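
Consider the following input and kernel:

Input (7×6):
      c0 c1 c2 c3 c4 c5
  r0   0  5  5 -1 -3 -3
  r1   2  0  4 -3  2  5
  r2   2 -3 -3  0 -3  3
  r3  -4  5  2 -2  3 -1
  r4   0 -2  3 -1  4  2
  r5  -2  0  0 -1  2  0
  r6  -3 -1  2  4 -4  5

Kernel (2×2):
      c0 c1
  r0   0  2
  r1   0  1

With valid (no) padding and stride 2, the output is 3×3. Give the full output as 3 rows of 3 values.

Output[0,0]: The receptive field on the input at this output position is [0 5 / 2 0]. Elementwise product with the kernel and sum: 5·2 + 0·1.

10 -5 -1
-1 -2 5
-4 -3 4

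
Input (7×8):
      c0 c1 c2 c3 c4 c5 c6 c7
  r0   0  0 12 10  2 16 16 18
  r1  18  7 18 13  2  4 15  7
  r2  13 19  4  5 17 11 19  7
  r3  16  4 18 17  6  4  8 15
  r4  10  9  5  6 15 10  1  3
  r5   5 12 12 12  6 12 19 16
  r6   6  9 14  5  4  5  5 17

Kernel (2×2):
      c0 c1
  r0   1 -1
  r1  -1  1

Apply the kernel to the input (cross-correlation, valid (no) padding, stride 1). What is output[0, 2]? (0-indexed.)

The receptive field on the input at this output position is [12 10 / 18 13]. Elementwise product with the kernel and sum: 12·1 + 10·-1 + 18·-1 + 13·1.

-3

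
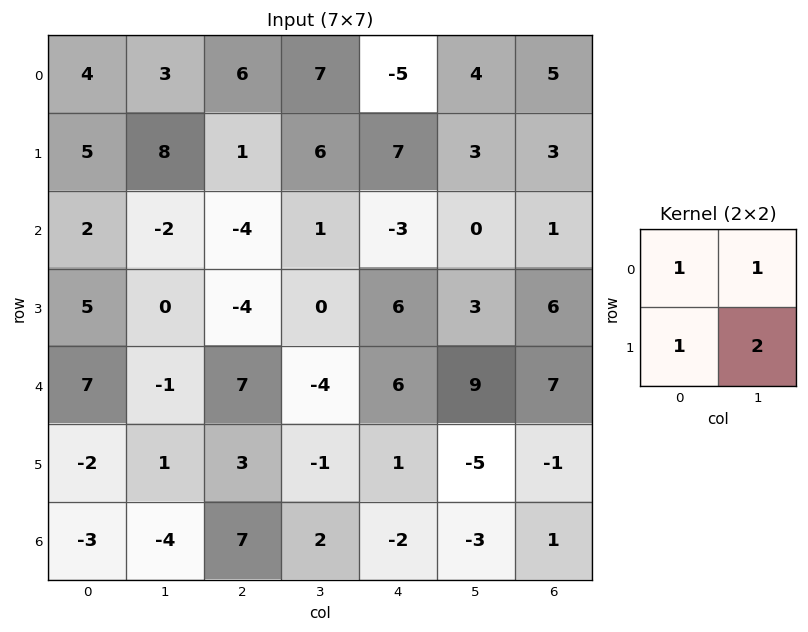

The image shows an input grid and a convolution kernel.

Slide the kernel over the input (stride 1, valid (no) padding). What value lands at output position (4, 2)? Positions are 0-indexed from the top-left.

4

The receptive field on the input at this output position is [7 -4 / 3 -1]. Elementwise product with the kernel and sum: 7·1 + -4·1 + 3·1 + -1·2.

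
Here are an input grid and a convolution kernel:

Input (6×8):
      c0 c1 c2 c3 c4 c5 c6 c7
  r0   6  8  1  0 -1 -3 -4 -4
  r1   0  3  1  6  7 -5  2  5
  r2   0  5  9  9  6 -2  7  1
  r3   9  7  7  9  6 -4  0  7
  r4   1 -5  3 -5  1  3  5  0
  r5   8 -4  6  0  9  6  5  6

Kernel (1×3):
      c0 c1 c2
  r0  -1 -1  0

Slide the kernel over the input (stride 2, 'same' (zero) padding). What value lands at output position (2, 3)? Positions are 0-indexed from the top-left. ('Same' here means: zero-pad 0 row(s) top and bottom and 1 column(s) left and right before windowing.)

-8

The receptive field on the zero-padded input at this output position is [3 5 0]. Elementwise product with the kernel and sum: 3·-1 + 5·-1.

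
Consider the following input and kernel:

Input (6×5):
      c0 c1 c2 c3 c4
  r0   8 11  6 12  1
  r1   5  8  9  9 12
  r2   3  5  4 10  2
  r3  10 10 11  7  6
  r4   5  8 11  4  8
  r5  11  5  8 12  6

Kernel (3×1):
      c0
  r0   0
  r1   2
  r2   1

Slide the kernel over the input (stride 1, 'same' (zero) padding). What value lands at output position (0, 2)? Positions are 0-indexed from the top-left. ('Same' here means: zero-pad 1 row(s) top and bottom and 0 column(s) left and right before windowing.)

21

The receptive field on the zero-padded input at this output position is [0 / 6 / 9]. Elementwise product with the kernel and sum: 6·2 + 9·1.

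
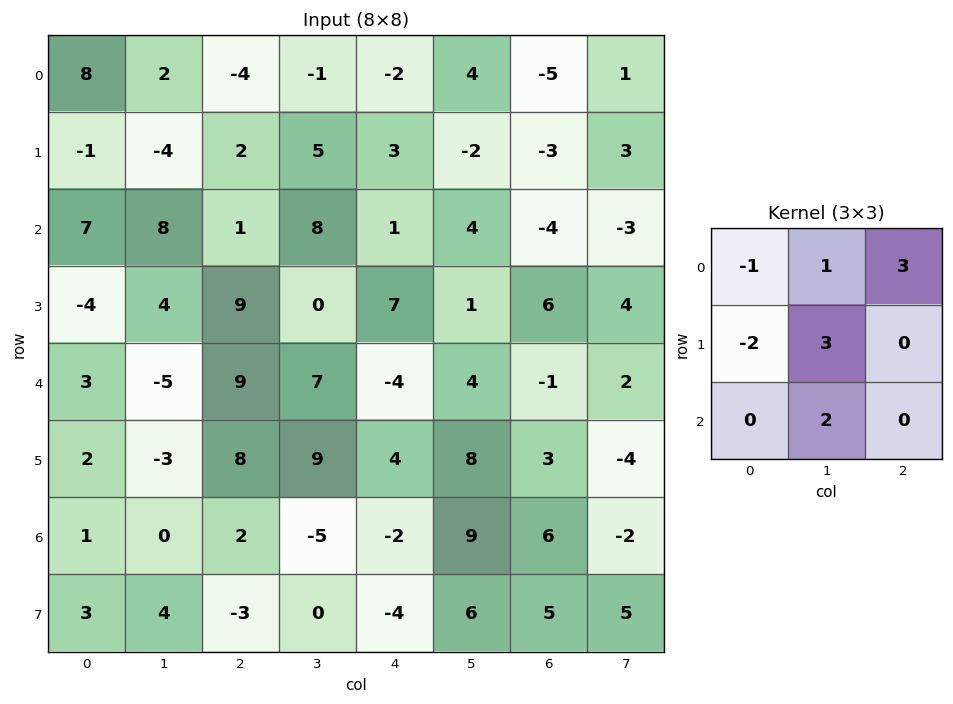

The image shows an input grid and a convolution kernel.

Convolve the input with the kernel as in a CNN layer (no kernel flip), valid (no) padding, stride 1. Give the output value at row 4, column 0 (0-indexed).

The receptive field on the input at this output position is [3 -5 9 / 2 -3 8 / 1 0 2]. Elementwise product with the kernel and sum: 3·-1 + -5·1 + 9·3 + 2·-2 + -3·3 + 0·2.

6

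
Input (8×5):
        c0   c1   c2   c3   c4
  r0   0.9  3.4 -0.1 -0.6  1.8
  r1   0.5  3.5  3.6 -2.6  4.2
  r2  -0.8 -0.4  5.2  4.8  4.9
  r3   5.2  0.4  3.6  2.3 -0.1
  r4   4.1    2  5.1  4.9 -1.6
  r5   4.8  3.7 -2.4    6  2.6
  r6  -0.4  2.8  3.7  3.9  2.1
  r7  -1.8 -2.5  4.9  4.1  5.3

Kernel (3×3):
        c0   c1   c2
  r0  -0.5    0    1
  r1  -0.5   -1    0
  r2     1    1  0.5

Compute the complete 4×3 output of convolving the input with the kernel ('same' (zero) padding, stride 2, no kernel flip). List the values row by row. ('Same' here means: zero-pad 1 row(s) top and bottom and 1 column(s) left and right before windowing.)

1.35 4.2 0.1
9.7 -4.2 -3.8
2.95 0.3 6.6
1.05 3.5 2.35

Output[0,0]: The receptive field on the zero-padded input at this output position is [0 0 0 / 0 0.9 3.4 / 0 0.5 3.5]. Elementwise product with the kernel and sum: 0·-0.5 + 0·1 + 0·-0.5 + 0.9·-1 + 0·1 + 0.5·1 + 3.5·0.5.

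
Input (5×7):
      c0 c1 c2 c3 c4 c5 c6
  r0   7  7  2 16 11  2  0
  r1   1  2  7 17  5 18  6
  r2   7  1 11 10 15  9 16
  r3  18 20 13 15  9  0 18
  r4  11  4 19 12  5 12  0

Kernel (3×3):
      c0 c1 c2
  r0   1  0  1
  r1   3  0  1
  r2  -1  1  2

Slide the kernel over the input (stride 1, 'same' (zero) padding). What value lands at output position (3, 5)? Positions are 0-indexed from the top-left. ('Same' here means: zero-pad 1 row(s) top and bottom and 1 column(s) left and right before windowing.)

The receptive field on the zero-padded input at this output position is [15 9 16 / 9 0 18 / 5 12 0]. Elementwise product with the kernel and sum: 15·1 + 16·1 + 9·3 + 18·1 + 5·-1 + 12·1 + 0·2.

83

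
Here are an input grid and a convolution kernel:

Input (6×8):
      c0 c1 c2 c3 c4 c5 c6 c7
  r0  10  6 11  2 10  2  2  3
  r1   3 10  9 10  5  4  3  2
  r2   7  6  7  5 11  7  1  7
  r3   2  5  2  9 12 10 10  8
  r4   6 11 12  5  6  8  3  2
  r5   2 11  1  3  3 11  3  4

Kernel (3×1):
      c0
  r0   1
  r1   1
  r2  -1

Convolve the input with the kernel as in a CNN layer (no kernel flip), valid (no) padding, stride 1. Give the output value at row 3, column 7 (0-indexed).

6

The receptive field on the input at this output position is [8 / 2 / 4]. Elementwise product with the kernel and sum: 8·1 + 2·1 + 4·-1.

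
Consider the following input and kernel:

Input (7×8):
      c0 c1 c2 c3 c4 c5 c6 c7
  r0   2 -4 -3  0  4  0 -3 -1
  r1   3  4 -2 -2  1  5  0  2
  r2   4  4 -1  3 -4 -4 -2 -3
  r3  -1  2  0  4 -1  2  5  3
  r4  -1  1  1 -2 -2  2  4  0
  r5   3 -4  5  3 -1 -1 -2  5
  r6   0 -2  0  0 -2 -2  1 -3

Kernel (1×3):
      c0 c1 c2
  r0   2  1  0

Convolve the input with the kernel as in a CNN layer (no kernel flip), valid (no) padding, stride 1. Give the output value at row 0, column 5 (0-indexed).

-3

The receptive field on the input at this output position is [0 -3 -1]. Elementwise product with the kernel and sum: 0·2 + -3·1.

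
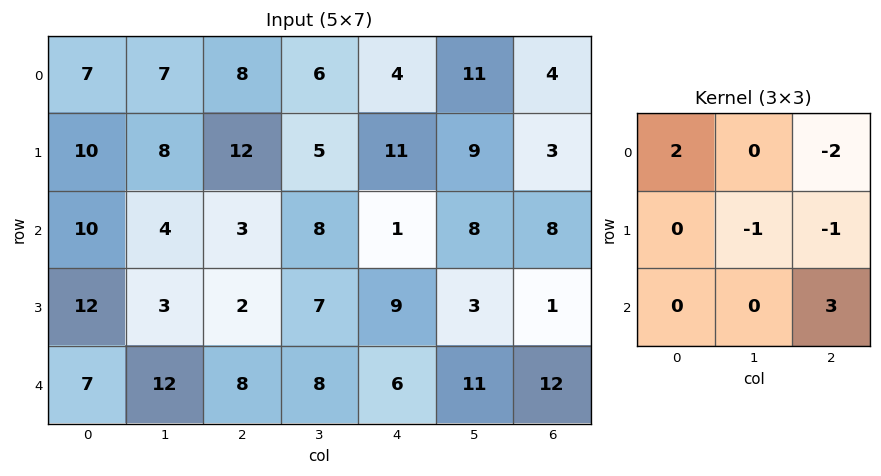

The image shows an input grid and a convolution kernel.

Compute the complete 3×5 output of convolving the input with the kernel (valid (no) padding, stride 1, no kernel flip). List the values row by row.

-13 9 -5 -6 12
-5 16 20 -8 3
33 7 6 21 18

Output[0,0]: The receptive field on the input at this output position is [7 7 8 / 10 8 12 / 10 4 3]. Elementwise product with the kernel and sum: 7·2 + 8·-2 + 8·-1 + 12·-1 + 3·3.
Output[0,1]: The receptive field on the input at this output position is [7 8 6 / 8 12 5 / 4 3 8]. Elementwise product with the kernel and sum: 7·2 + 6·-2 + 12·-1 + 5·-1 + 8·3.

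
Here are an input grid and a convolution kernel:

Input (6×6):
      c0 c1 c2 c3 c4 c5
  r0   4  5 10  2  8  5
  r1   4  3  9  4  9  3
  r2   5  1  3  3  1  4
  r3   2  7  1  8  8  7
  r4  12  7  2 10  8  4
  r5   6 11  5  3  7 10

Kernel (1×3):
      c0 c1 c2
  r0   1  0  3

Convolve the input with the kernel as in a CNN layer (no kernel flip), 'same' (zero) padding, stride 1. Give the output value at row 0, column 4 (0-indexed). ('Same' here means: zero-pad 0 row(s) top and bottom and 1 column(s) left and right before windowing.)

17

The receptive field on the zero-padded input at this output position is [2 8 5]. Elementwise product with the kernel and sum: 2·1 + 5·3.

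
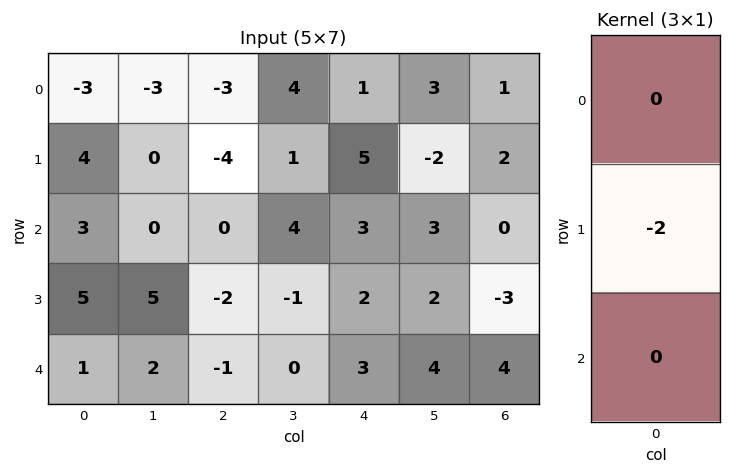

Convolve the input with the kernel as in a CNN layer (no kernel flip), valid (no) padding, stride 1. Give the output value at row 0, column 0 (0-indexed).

-8

The receptive field on the input at this output position is [-3 / 4 / 3]. Elementwise product with the kernel and sum: 4·-2.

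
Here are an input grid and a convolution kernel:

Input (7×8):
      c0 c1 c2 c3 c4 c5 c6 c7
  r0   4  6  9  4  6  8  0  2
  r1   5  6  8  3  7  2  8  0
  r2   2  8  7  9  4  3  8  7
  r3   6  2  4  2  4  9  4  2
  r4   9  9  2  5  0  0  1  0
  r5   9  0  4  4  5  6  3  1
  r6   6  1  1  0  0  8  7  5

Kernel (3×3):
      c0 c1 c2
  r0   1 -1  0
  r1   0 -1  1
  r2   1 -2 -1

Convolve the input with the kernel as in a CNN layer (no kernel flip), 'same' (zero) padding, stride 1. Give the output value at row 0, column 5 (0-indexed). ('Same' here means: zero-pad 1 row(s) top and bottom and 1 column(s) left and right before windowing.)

-13

The receptive field on the zero-padded input at this output position is [0 0 0 / 6 8 0 / 7 2 8]. Elementwise product with the kernel and sum: 0·1 + 0·-1 + 8·-1 + 0·1 + 7·1 + 2·-2 + 8·-1.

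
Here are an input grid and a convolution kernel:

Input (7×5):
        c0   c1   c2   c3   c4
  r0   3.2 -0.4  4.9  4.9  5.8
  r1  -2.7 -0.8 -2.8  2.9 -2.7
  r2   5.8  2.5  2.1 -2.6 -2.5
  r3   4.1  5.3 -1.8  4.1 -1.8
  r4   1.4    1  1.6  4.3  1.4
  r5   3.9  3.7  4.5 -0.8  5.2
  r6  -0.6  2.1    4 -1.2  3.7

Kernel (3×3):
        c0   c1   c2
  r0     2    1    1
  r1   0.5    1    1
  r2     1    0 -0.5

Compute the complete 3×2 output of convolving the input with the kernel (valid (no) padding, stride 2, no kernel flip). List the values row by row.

10.7 22.65
22.35 1.4
12.95 17.7

Output[0,0]: The receptive field on the input at this output position is [3.2 -0.4 4.9 / -2.7 -0.8 -2.8 / 5.8 2.5 2.1]. Elementwise product with the kernel and sum: 3.2·2 + -0.4·1 + 4.9·1 + -2.7·0.5 + -0.8·1 + -2.8·1 + 5.8·1 + 2.1·-0.5.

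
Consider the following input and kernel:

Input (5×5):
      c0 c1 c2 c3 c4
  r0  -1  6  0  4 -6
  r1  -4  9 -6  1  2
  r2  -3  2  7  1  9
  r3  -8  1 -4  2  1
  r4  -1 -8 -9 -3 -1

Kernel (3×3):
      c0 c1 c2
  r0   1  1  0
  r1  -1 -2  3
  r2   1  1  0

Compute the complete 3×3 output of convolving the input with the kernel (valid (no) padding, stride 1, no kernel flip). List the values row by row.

-28 21 22
18 -13 11
-16 5 -1

Output[0,0]: The receptive field on the input at this output position is [-1 6 0 / -4 9 -6 / -3 2 7]. Elementwise product with the kernel and sum: -1·1 + 6·1 + -4·-1 + 9·-2 + -6·3 + -3·1 + 2·1.
Output[0,1]: The receptive field on the input at this output position is [6 0 4 / 9 -6 1 / 2 7 1]. Elementwise product with the kernel and sum: 6·1 + 0·1 + 9·-1 + -6·-2 + 1·3 + 2·1 + 7·1.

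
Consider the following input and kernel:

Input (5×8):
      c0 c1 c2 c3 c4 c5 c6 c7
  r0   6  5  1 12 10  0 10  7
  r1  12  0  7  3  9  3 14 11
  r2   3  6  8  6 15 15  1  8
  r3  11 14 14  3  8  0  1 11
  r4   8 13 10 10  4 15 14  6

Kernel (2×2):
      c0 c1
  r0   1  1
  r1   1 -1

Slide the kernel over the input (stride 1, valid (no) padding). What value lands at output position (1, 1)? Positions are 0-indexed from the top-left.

The receptive field on the input at this output position is [0 7 / 6 8]. Elementwise product with the kernel and sum: 0·1 + 7·1 + 6·1 + 8·-1.

5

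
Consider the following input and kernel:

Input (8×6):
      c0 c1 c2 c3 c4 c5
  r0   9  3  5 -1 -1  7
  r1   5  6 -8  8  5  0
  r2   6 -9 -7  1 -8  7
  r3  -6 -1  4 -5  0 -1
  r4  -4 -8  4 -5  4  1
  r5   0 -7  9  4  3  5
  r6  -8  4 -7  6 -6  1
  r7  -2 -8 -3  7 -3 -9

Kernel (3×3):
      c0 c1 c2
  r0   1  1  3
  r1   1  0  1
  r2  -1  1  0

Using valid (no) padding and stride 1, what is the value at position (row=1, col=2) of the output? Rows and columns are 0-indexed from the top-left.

-9

The receptive field on the input at this output position is [-8 8 5 / -7 1 -8 / 4 -5 0]. Elementwise product with the kernel and sum: -8·1 + 8·1 + 5·3 + -7·1 + -8·1 + 4·-1 + -5·1.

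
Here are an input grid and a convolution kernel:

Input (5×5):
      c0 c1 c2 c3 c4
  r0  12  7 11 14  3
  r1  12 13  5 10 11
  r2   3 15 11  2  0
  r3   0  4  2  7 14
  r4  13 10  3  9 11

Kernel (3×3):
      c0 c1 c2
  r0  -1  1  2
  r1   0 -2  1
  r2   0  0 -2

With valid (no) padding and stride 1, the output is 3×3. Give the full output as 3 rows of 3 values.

Output[0,0]: The receptive field on the input at this output position is [12 7 11 / 12 13 5 / 3 15 11]. Elementwise product with the kernel and sum: 12·-1 + 7·1 + 11·2 + 13·-2 + 5·1 + 11·-2.
Output[0,1]: The receptive field on the input at this output position is [7 11 14 / 13 5 10 / 15 11 2]. Elementwise product with the kernel and sum: 7·-1 + 11·1 + 14·2 + 5·-2 + 10·1 + 2·-2.

-26 28 0
-12 -22 -5
22 -15 -31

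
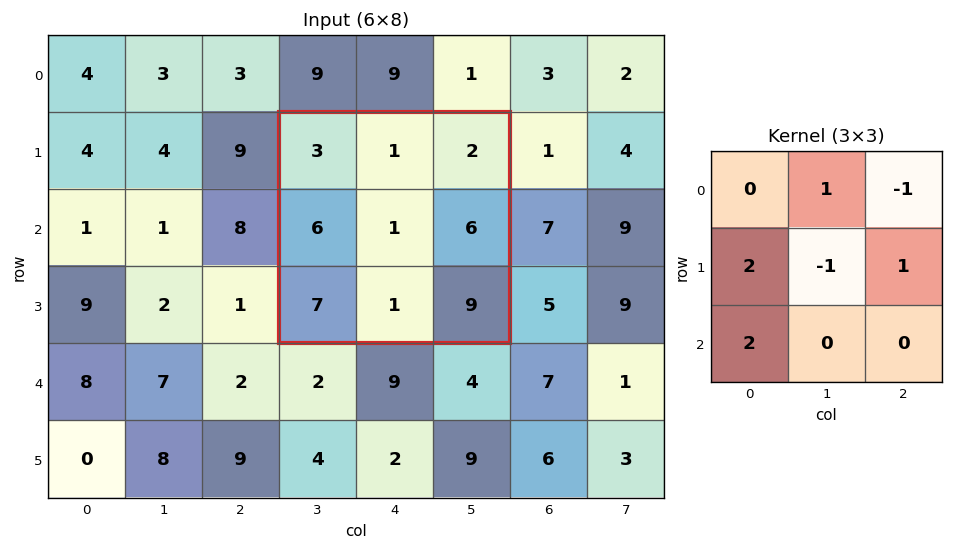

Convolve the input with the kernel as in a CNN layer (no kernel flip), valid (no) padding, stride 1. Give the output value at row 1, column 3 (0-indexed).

30

The receptive field on the input at this output position is [3 1 2 / 6 1 6 / 7 1 9]. Elementwise product with the kernel and sum: 1·1 + 2·-1 + 6·2 + 1·-1 + 6·1 + 7·2.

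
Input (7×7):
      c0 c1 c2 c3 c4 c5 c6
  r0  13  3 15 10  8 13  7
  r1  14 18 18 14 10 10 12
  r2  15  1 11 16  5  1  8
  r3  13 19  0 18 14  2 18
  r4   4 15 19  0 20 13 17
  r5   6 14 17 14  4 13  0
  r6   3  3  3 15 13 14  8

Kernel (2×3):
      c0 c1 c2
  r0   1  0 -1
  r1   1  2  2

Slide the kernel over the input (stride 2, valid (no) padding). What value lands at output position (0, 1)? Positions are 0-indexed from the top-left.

The receptive field on the input at this output position is [15 10 8 / 18 14 10]. Elementwise product with the kernel and sum: 15·1 + 8·-1 + 18·1 + 14·2 + 10·2.

73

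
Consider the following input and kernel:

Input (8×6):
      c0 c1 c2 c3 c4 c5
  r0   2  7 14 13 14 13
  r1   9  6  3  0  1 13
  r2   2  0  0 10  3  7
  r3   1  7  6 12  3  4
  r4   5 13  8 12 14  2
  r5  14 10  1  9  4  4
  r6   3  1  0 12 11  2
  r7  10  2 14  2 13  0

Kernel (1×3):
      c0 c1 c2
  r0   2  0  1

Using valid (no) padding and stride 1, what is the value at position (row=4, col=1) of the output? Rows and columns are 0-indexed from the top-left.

38

The receptive field on the input at this output position is [13 8 12]. Elementwise product with the kernel and sum: 13·2 + 12·1.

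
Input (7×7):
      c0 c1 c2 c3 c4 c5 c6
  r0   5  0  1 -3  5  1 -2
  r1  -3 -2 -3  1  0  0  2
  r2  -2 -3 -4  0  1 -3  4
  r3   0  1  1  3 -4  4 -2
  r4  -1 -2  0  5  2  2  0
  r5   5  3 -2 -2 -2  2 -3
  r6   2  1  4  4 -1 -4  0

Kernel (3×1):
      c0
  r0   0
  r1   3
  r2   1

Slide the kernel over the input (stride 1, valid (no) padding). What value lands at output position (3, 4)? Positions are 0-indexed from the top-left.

4

The receptive field on the input at this output position is [-4 / 2 / -2]. Elementwise product with the kernel and sum: 2·3 + -2·1.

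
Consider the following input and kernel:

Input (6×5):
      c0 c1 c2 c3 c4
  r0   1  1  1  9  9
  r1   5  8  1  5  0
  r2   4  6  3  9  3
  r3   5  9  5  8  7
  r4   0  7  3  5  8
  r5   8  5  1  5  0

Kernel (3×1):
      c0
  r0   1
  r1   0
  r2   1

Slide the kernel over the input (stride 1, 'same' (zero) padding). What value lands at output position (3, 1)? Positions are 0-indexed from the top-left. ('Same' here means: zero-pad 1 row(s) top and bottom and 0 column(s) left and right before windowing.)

13

The receptive field on the zero-padded input at this output position is [6 / 9 / 7]. Elementwise product with the kernel and sum: 6·1 + 7·1.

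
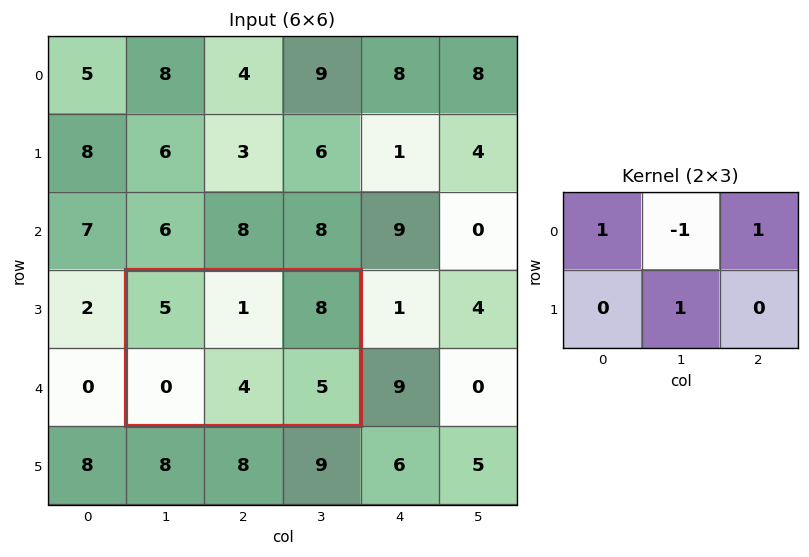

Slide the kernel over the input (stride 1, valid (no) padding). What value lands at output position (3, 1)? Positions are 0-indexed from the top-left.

16

The receptive field on the input at this output position is [5 1 8 / 0 4 5]. Elementwise product with the kernel and sum: 5·1 + 1·-1 + 8·1 + 4·1.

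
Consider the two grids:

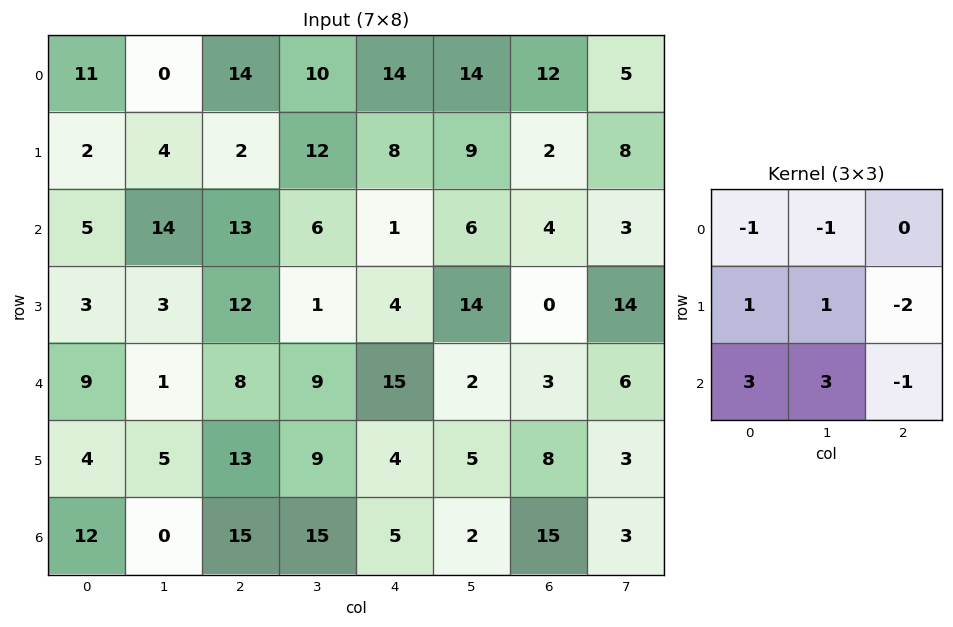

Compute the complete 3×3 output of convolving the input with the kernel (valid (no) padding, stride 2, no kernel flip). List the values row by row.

35 30 2
-15 22 59
-6 82 -18

Output[0,0]: The receptive field on the input at this output position is [11 0 14 / 2 4 2 / 5 14 13]. Elementwise product with the kernel and sum: 11·-1 + 0·-1 + 2·1 + 4·1 + 2·-2 + 5·3 + 14·3 + 13·-1.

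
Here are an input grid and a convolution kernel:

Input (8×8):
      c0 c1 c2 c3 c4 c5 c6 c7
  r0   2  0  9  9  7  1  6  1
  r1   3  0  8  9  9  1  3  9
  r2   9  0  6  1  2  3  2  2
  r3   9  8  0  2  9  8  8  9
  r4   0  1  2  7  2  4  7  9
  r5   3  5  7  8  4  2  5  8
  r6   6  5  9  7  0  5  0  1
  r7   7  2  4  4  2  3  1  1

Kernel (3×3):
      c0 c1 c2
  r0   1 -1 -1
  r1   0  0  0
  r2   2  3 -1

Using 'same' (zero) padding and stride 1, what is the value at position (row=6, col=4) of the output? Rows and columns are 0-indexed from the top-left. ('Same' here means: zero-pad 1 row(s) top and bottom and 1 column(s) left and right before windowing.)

13

The receptive field on the zero-padded input at this output position is [8 4 2 / 7 0 5 / 4 2 3]. Elementwise product with the kernel and sum: 8·1 + 4·-1 + 2·-1 + 4·2 + 2·3 + 3·-1.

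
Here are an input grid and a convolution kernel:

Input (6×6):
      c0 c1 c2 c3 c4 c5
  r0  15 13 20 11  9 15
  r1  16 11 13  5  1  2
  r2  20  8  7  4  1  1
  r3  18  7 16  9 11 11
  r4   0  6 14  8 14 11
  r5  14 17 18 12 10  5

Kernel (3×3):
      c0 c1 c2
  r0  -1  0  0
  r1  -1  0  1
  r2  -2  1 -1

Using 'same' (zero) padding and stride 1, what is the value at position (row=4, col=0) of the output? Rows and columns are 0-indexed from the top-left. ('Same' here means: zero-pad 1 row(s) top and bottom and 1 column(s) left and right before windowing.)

3

The receptive field on the zero-padded input at this output position is [0 18 7 / 0 0 6 / 0 14 17]. Elementwise product with the kernel and sum: 0·-1 + 0·-1 + 6·1 + 0·-2 + 14·1 + 17·-1.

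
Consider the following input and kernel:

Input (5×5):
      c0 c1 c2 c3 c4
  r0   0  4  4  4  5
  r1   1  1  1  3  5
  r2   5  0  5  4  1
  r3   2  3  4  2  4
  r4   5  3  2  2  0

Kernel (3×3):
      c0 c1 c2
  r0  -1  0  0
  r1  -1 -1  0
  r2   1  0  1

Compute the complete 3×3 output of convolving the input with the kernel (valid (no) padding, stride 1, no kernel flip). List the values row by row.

8 -2 -2
0 -1 -2
-3 -2 -9

Output[0,0]: The receptive field on the input at this output position is [0 4 4 / 1 1 1 / 5 0 5]. Elementwise product with the kernel and sum: 0·-1 + 1·-1 + 1·-1 + 5·1 + 5·1.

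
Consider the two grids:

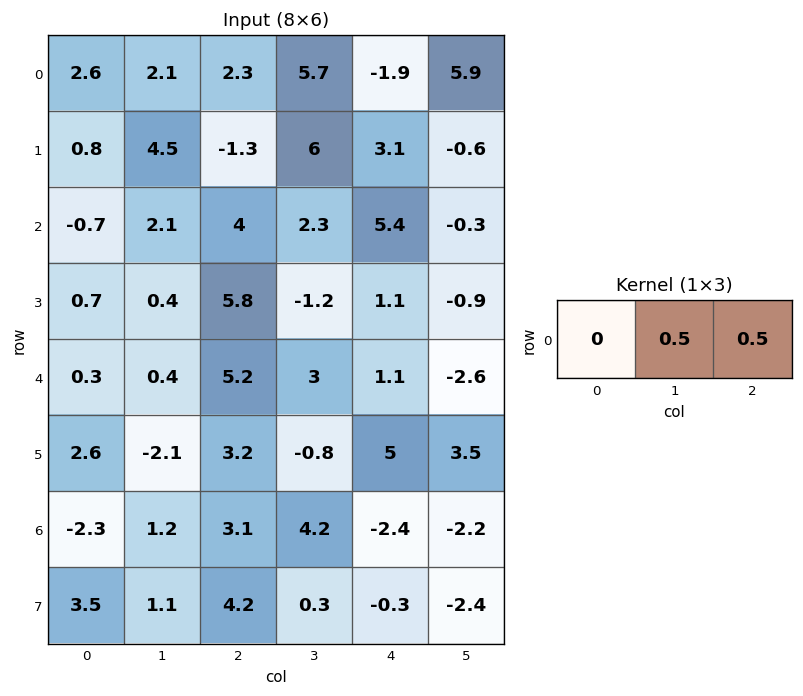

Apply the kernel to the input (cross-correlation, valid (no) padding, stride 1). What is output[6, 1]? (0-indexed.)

The receptive field on the input at this output position is [1.2 3.1 4.2]. Elementwise product with the kernel and sum: 3.1·0.5 + 4.2·0.5.

3.65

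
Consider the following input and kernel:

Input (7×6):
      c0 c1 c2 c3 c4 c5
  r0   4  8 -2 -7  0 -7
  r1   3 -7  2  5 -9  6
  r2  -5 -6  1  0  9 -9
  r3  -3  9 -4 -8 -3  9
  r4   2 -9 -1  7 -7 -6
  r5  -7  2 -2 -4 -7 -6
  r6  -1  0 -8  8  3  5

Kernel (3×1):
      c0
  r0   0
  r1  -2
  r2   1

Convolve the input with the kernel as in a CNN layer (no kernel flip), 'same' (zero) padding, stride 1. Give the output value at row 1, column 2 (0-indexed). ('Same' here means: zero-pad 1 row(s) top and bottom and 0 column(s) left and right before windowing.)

-3

The receptive field on the zero-padded input at this output position is [-2 / 2 / 1]. Elementwise product with the kernel and sum: 2·-2 + 1·1.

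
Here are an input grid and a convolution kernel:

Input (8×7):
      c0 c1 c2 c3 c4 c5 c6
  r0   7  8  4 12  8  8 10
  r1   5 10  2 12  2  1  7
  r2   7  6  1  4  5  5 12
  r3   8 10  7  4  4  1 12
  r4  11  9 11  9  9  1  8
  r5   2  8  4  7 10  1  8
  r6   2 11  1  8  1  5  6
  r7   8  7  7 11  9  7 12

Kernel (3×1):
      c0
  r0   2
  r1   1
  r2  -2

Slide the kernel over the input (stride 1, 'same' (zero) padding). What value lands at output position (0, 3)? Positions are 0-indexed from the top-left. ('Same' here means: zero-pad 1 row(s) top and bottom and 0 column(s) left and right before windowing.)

-12

The receptive field on the zero-padded input at this output position is [0 / 12 / 12]. Elementwise product with the kernel and sum: 0·2 + 12·1 + 12·-2.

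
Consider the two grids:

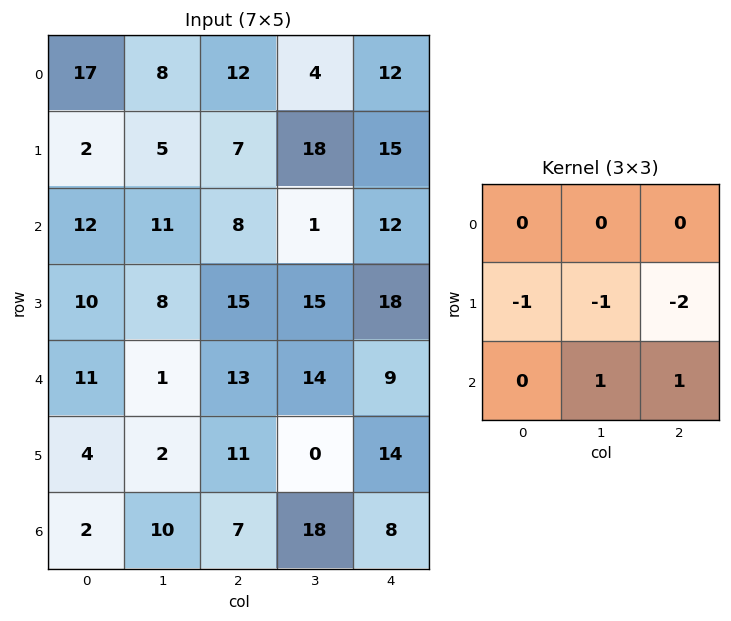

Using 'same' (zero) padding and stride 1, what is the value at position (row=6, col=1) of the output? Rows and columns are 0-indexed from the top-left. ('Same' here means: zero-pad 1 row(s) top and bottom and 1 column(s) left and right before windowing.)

-26

The receptive field on the zero-padded input at this output position is [4 2 11 / 2 10 7 / 0 0 0]. Elementwise product with the kernel and sum: 2·-1 + 10·-1 + 7·-2 + 0·1 + 0·1.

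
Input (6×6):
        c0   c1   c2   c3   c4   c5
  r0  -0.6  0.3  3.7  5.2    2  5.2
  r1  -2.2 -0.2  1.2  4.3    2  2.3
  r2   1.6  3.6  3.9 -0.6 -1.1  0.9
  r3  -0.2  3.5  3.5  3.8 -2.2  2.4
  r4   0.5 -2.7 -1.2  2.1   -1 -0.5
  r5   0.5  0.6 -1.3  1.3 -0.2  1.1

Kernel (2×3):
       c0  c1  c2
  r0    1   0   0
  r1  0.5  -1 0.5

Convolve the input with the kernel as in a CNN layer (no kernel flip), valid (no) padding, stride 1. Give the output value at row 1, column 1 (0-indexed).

-2.6

The receptive field on the input at this output position is [-0.2 1.2 4.3 / 3.6 3.9 -0.6]. Elementwise product with the kernel and sum: -0.2·1 + 3.6·0.5 + 3.9·-1 + -0.6·0.5.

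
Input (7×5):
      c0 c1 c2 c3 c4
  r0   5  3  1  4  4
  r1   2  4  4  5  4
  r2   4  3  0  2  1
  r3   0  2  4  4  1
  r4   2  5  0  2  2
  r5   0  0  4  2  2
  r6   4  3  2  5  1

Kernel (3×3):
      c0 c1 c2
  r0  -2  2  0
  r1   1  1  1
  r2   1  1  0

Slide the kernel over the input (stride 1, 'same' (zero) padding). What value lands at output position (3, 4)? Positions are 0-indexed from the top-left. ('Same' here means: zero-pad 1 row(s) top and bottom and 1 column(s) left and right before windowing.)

The receptive field on the zero-padded input at this output position is [2 1 0 / 4 1 0 / 2 2 0]. Elementwise product with the kernel and sum: 2·-2 + 1·2 + 4·1 + 1·1 + 0·1 + 2·1 + 2·1.

7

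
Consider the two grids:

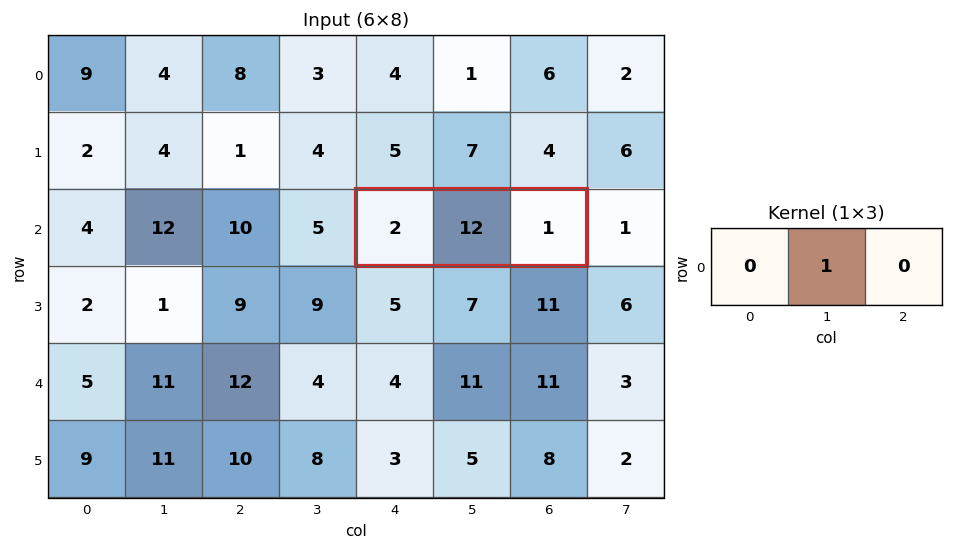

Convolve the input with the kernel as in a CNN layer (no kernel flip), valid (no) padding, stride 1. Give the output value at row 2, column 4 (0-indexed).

The receptive field on the input at this output position is [2 12 1]. Elementwise product with the kernel and sum: 12·1.

12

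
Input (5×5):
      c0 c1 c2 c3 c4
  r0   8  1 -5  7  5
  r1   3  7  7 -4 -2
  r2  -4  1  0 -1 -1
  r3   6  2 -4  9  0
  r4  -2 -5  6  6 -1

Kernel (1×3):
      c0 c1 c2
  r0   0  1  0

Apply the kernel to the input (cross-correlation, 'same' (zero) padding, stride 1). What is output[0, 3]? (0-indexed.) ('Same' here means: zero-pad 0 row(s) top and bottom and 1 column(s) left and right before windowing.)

The receptive field on the zero-padded input at this output position is [-5 7 5]. Elementwise product with the kernel and sum: 7·1.

7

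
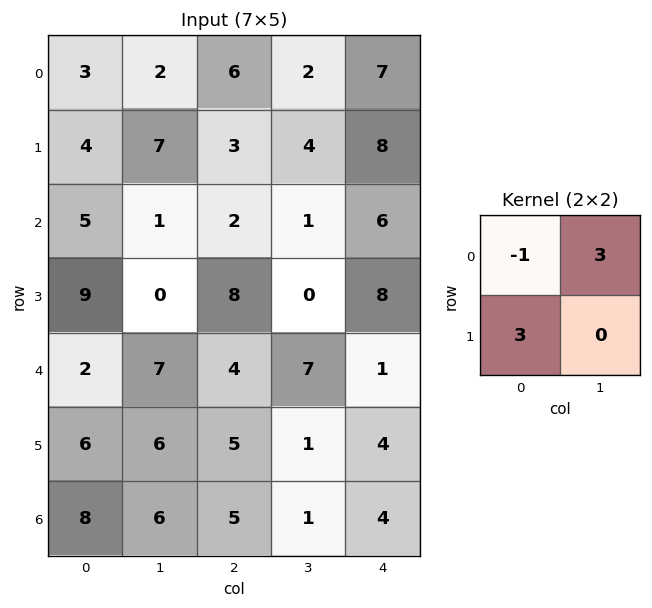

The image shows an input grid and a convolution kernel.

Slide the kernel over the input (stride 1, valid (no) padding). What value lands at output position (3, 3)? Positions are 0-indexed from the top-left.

The receptive field on the input at this output position is [0 8 / 7 1]. Elementwise product with the kernel and sum: 0·-1 + 8·3 + 7·3.

45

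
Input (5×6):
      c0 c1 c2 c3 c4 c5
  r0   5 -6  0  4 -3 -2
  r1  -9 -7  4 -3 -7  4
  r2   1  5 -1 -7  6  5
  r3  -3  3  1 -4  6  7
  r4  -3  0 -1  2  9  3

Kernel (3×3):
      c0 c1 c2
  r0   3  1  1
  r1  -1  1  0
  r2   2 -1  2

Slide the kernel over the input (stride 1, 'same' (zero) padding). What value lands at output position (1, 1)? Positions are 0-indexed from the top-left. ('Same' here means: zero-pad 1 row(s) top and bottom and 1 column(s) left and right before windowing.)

The receptive field on the zero-padded input at this output position is [5 -6 0 / -9 -7 4 / 1 5 -1]. Elementwise product with the kernel and sum: 5·3 + -6·1 + 0·1 + -9·-1 + -7·1 + 1·2 + 5·-1 + -1·2.

6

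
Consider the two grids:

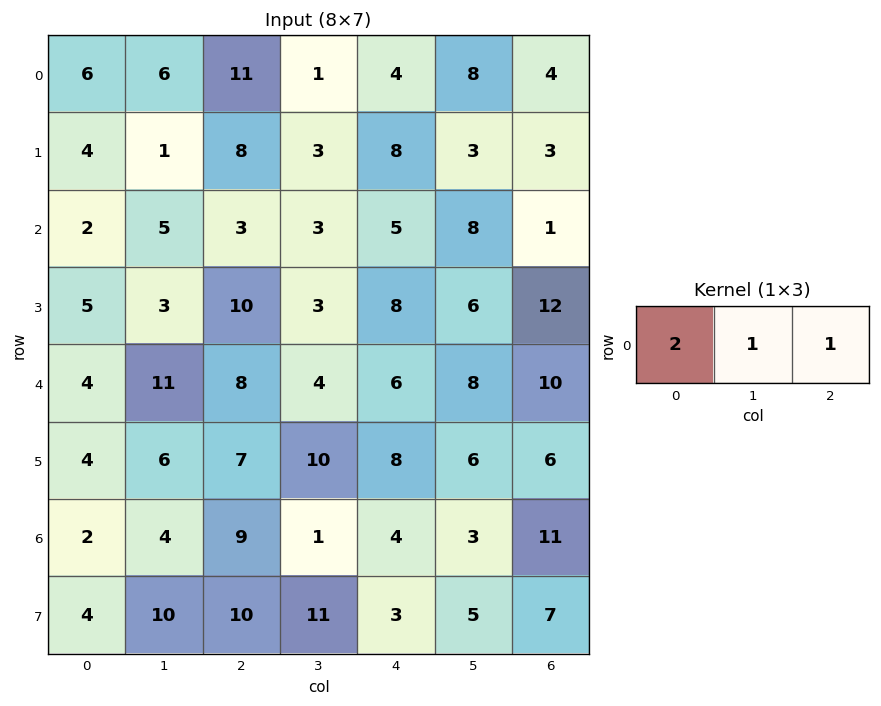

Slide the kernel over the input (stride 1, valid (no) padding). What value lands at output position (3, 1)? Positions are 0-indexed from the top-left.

The receptive field on the input at this output position is [3 10 3]. Elementwise product with the kernel and sum: 3·2 + 10·1 + 3·1.

19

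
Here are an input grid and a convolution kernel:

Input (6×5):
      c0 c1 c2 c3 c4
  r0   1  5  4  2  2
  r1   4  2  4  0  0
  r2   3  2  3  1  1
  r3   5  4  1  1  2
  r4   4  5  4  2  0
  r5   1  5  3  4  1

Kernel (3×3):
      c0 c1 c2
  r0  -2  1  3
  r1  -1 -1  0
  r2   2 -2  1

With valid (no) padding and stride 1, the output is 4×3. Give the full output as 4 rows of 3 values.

Output[0,0]: The receptive field on the input at this output position is [1 5 4 / 4 2 4 / 3 2 3]. Elementwise product with the kernel and sum: 1·-2 + 5·1 + 4·3 + 4·-1 + 2·-1 + 3·2 + 2·-2 + 3·1.

14 -7 1
4 2 -10
-2 1 0
-17 -5 -2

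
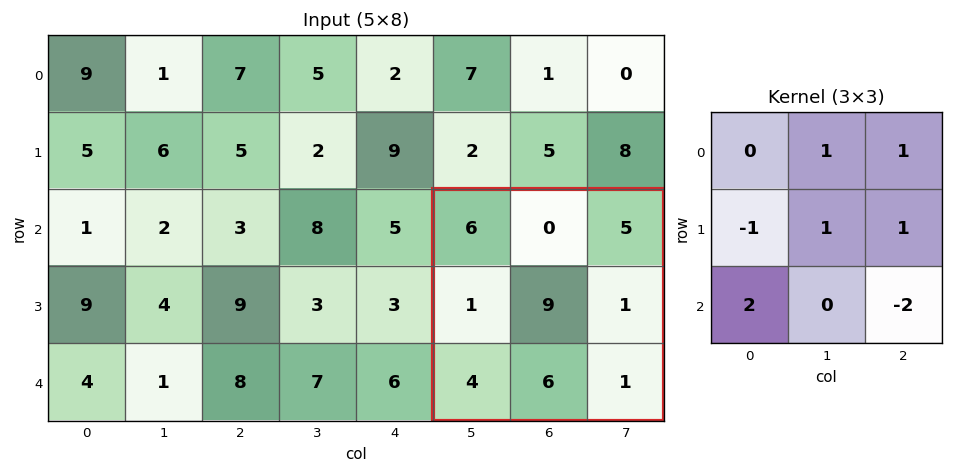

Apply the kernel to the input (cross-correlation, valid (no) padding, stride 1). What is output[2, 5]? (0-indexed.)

The receptive field on the input at this output position is [6 0 5 / 1 9 1 / 4 6 1]. Elementwise product with the kernel and sum: 0·1 + 5·1 + 1·-1 + 9·1 + 1·1 + 4·2 + 1·-2.

20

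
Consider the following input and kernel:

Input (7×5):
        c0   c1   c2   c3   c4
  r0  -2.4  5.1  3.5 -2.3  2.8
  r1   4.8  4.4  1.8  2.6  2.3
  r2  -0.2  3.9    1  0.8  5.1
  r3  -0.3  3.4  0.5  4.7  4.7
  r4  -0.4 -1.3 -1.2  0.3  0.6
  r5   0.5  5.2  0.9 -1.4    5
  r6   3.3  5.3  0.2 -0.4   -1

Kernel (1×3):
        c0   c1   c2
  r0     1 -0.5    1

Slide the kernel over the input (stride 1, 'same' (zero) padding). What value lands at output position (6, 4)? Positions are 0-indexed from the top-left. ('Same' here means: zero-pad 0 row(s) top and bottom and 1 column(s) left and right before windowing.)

0.1

The receptive field on the zero-padded input at this output position is [-0.4 -1 0]. Elementwise product with the kernel and sum: -0.4·1 + -1·-0.5 + 0·1.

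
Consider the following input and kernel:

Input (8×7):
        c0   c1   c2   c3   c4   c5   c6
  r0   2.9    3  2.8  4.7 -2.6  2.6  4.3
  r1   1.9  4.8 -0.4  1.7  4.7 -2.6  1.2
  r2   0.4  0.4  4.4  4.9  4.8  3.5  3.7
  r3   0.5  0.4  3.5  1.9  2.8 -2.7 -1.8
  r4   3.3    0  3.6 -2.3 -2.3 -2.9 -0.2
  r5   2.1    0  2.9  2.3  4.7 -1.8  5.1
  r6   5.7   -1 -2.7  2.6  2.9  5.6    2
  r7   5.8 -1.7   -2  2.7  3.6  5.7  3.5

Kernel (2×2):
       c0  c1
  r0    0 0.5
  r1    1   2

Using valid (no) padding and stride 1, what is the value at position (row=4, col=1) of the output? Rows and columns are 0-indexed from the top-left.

7.6

The receptive field on the input at this output position is [0 3.6 / 0 2.9]. Elementwise product with the kernel and sum: 3.6·0.5 + 0·1 + 2.9·2.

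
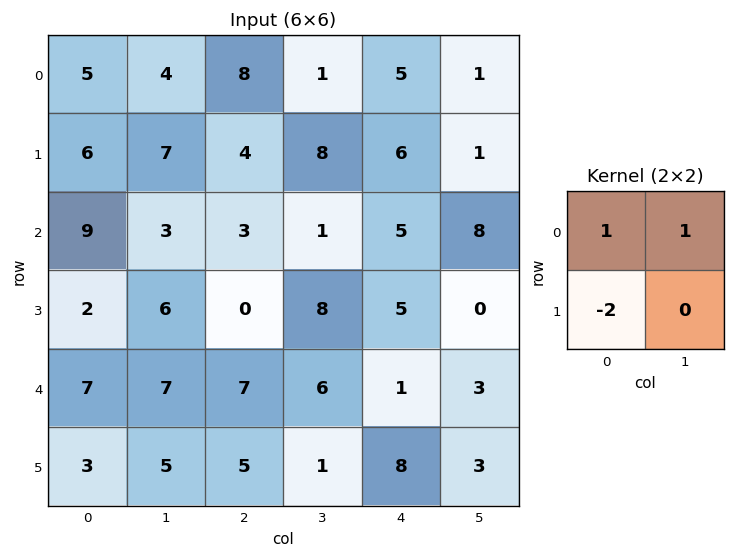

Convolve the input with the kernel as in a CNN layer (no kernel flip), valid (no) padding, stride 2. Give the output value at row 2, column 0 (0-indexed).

8

The receptive field on the input at this output position is [7 7 / 3 5]. Elementwise product with the kernel and sum: 7·1 + 7·1 + 3·-2.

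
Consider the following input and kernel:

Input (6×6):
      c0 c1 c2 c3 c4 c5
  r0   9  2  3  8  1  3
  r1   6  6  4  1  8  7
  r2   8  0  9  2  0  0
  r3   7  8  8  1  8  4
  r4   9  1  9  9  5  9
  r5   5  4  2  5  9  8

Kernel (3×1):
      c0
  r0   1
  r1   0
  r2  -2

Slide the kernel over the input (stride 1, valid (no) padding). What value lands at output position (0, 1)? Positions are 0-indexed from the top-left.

2

The receptive field on the input at this output position is [2 / 6 / 0]. Elementwise product with the kernel and sum: 2·1 + 0·-2.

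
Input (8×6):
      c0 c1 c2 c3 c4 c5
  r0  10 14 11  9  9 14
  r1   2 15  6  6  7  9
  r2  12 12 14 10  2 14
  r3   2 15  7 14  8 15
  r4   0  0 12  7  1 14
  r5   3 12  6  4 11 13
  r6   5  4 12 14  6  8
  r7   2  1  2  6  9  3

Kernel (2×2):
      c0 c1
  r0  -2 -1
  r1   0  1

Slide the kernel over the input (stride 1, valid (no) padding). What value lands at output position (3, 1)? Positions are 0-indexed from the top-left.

-25

The receptive field on the input at this output position is [15 7 / 0 12]. Elementwise product with the kernel and sum: 15·-2 + 7·-1 + 12·1.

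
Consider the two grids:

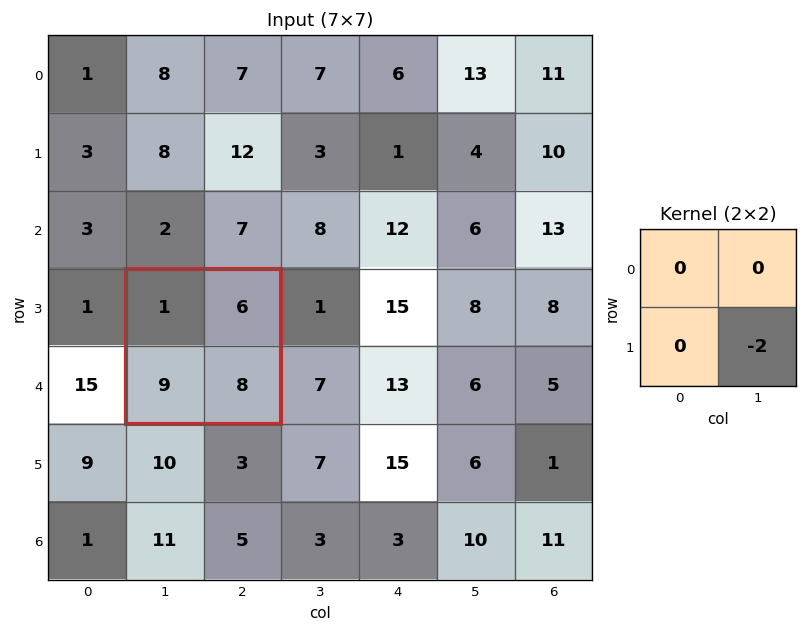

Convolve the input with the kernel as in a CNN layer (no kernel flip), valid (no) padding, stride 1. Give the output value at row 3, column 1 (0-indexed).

-16

The receptive field on the input at this output position is [1 6 / 9 8]. Elementwise product with the kernel and sum: 8·-2.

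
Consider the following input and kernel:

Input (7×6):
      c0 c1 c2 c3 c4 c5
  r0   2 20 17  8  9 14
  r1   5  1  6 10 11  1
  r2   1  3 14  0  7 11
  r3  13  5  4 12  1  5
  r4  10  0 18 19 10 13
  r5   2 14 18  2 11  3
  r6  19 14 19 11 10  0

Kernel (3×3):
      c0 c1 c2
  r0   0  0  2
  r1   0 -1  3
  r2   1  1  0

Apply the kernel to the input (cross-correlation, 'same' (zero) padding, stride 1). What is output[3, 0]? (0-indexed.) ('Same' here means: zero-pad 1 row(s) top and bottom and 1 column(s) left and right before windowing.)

18

The receptive field on the zero-padded input at this output position is [0 1 3 / 0 13 5 / 0 10 0]. Elementwise product with the kernel and sum: 3·2 + 13·-1 + 5·3 + 0·1 + 10·1.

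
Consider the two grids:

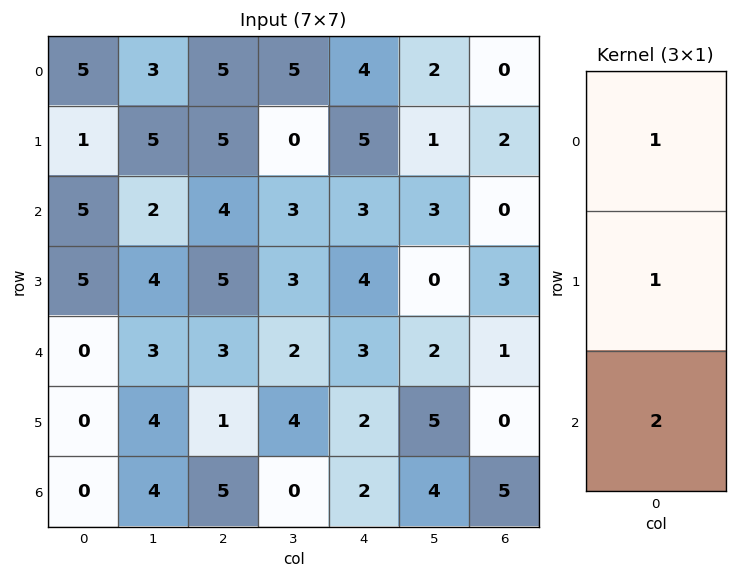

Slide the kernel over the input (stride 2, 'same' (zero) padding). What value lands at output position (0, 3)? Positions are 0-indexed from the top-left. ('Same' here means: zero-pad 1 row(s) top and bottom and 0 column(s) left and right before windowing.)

The receptive field on the zero-padded input at this output position is [0 / 0 / 2]. Elementwise product with the kernel and sum: 0·1 + 0·1 + 2·2.

4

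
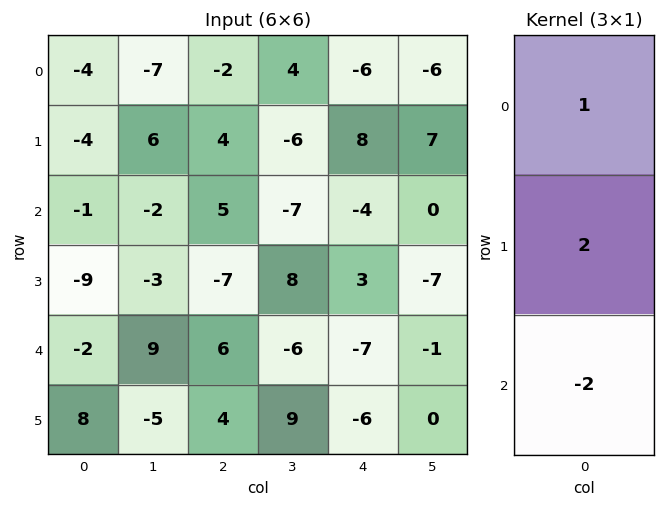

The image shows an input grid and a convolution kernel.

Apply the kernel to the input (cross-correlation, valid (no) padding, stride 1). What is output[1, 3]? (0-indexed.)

-36

The receptive field on the input at this output position is [-6 / -7 / 8]. Elementwise product with the kernel and sum: -6·1 + -7·2 + 8·-2.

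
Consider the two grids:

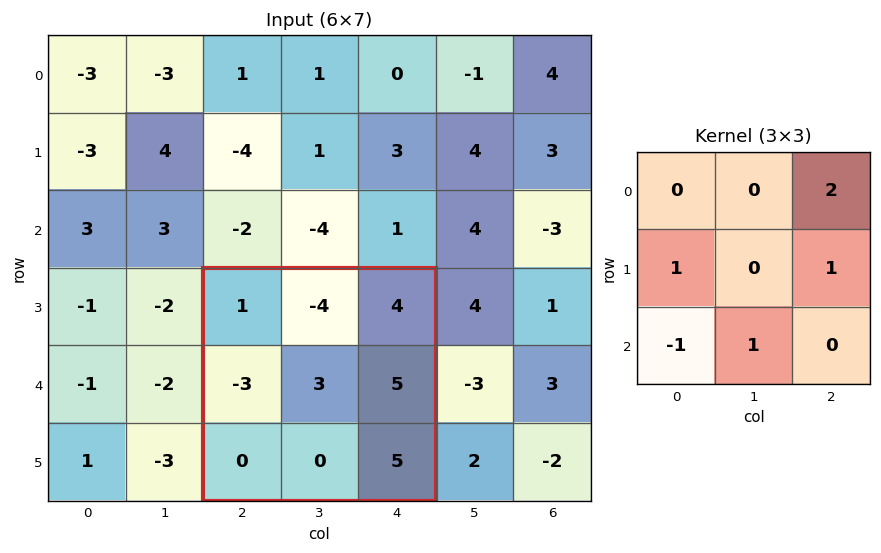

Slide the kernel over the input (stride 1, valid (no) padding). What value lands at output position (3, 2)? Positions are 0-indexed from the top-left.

10

The receptive field on the input at this output position is [1 -4 4 / -3 3 5 / 0 0 5]. Elementwise product with the kernel and sum: 4·2 + -3·1 + 5·1 + 0·-1 + 0·1.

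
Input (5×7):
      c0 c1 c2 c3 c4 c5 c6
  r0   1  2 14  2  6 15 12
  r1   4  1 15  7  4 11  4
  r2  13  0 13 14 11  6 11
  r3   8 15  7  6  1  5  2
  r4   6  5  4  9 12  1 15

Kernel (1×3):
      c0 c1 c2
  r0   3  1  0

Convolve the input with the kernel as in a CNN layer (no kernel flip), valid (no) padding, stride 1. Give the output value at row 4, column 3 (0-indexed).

The receptive field on the input at this output position is [9 12 1]. Elementwise product with the kernel and sum: 9·3 + 12·1.

39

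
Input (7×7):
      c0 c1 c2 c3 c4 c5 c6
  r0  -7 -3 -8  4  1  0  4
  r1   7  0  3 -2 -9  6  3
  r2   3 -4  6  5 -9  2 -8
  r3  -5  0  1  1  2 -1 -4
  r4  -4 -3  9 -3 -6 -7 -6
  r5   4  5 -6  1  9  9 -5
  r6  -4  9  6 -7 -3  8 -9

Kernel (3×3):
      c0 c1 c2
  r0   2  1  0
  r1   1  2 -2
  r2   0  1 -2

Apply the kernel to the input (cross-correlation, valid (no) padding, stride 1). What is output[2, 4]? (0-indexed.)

The receptive field on the input at this output position is [-9 2 -8 / 2 -1 -4 / -6 -7 -6]. Elementwise product with the kernel and sum: -9·2 + 2·1 + 2·1 + -1·2 + -4·-2 + -7·1 + -6·-2.

-3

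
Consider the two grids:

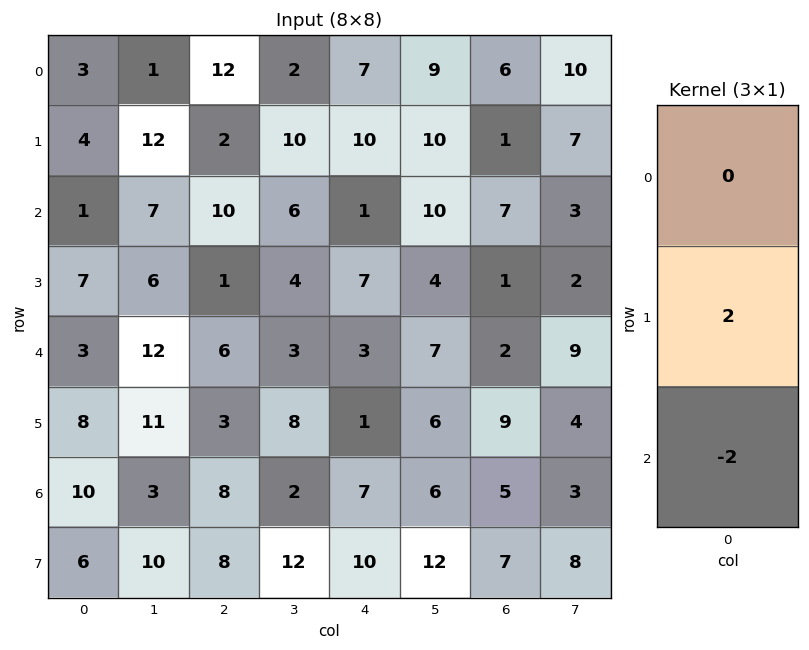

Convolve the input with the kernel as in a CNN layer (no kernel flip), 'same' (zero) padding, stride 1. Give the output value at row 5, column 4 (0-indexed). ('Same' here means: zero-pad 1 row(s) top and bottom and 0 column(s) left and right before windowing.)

The receptive field on the zero-padded input at this output position is [3 / 1 / 7]. Elementwise product with the kernel and sum: 1·2 + 7·-2.

-12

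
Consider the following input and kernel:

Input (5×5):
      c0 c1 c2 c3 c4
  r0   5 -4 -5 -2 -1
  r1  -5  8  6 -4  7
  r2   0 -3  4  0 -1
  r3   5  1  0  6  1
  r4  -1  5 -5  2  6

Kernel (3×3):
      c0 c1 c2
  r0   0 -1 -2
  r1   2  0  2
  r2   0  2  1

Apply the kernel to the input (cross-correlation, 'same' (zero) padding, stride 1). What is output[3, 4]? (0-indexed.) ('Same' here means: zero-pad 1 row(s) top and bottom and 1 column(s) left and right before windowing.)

25

The receptive field on the zero-padded input at this output position is [0 -1 0 / 6 1 0 / 2 6 0]. Elementwise product with the kernel and sum: -1·-1 + 0·-2 + 6·2 + 0·2 + 6·2 + 0·1.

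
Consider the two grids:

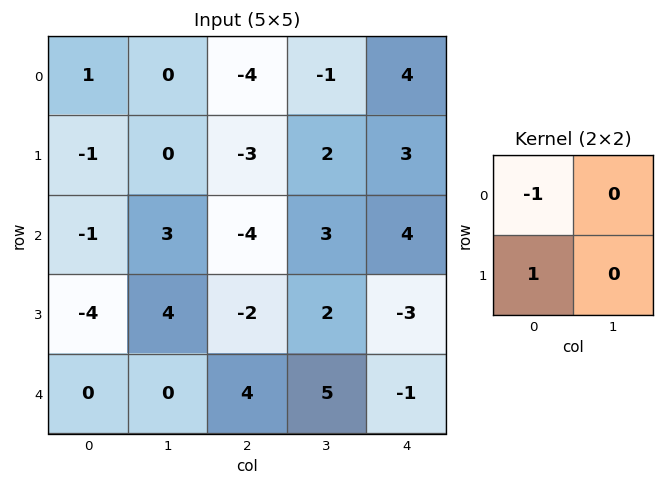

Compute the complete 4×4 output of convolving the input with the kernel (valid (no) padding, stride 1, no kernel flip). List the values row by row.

Output[0,0]: The receptive field on the input at this output position is [1 0 / -1 0]. Elementwise product with the kernel and sum: 1·-1 + -1·1.
Output[0,1]: The receptive field on the input at this output position is [0 -4 / 0 -3]. Elementwise product with the kernel and sum: 0·-1 + 0·1.

-2 0 1 3
0 3 -1 1
-3 1 2 -1
4 -4 6 3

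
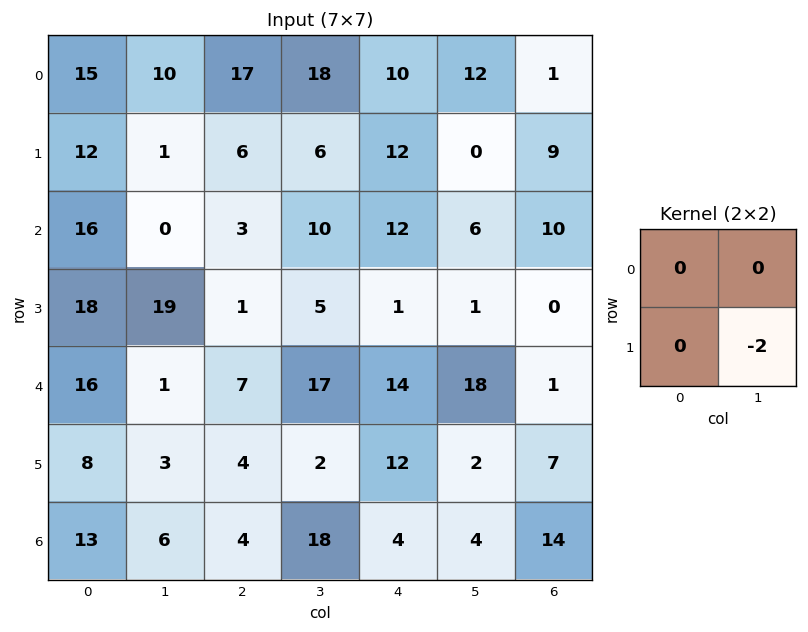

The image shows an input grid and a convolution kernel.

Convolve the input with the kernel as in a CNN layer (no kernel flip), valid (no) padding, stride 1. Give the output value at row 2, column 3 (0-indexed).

-2

The receptive field on the input at this output position is [10 12 / 5 1]. Elementwise product with the kernel and sum: 1·-2.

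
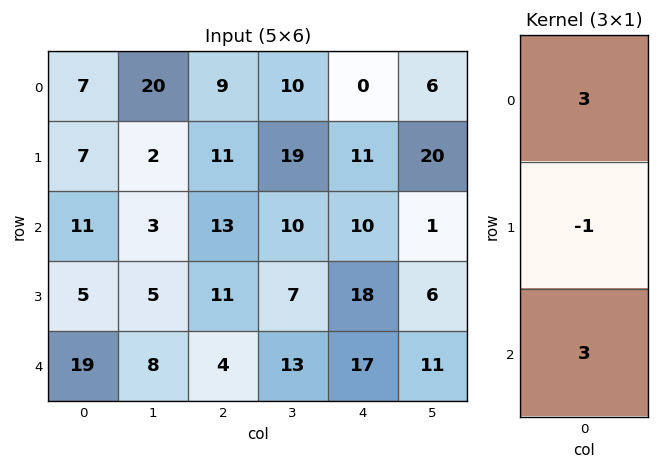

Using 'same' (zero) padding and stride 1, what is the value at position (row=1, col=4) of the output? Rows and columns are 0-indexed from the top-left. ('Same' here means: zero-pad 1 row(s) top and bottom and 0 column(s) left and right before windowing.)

The receptive field on the zero-padded input at this output position is [0 / 11 / 10]. Elementwise product with the kernel and sum: 0·3 + 11·-1 + 10·3.

19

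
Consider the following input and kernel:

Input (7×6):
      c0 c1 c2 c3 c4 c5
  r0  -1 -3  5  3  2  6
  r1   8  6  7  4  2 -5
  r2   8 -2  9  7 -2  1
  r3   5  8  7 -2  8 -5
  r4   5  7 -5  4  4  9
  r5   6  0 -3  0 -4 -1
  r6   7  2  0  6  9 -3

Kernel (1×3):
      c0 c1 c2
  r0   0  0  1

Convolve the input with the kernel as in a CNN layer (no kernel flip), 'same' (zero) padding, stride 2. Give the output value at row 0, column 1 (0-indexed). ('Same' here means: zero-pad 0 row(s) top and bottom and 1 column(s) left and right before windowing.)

The receptive field on the zero-padded input at this output position is [-3 5 3]. Elementwise product with the kernel and sum: 3·1.

3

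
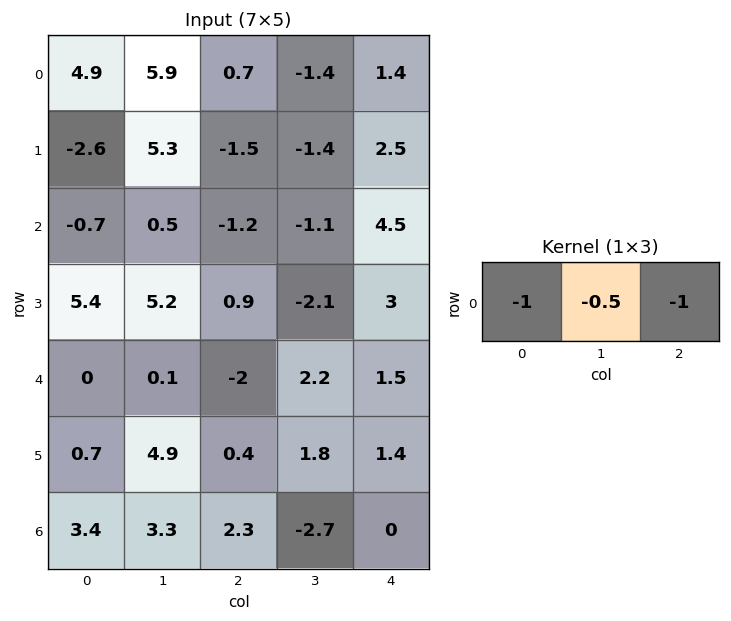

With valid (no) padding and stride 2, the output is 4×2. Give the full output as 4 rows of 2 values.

-8.55 -1.4
1.65 -2.75
1.95 -0.6
-7.35 -0.95

Output[0,0]: The receptive field on the input at this output position is [4.9 5.9 0.7]. Elementwise product with the kernel and sum: 4.9·-1 + 5.9·-0.5 + 0.7·-1.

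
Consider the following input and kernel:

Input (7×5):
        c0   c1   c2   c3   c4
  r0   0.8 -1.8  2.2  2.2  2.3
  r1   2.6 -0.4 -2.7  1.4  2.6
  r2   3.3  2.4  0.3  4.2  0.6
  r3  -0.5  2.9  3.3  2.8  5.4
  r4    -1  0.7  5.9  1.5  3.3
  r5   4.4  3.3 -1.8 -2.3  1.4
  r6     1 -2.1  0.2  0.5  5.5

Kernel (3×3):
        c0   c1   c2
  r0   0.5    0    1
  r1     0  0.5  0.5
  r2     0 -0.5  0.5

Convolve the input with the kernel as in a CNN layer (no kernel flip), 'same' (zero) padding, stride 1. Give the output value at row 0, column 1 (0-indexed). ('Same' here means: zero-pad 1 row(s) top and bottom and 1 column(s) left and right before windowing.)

-0.95

The receptive field on the zero-padded input at this output position is [0 0 0 / 0.8 -1.8 2.2 / 2.6 -0.4 -2.7]. Elementwise product with the kernel and sum: 0·0.5 + 0·1 + -1.8·0.5 + 2.2·0.5 + -0.4·-0.5 + -2.7·0.5.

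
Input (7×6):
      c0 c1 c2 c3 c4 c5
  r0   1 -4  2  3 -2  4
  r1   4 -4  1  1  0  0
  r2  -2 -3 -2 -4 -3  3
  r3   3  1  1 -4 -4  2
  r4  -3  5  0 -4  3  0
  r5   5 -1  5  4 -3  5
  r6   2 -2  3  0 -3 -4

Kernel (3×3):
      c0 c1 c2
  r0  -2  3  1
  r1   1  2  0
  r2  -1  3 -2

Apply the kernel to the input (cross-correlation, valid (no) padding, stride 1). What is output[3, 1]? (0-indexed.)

The receptive field on the input at this output position is [1 1 -4 / 5 0 -4 / -1 5 4]. Elementwise product with the kernel and sum: 1·-2 + 1·3 + -4·1 + 5·1 + 0·2 + -1·-1 + 5·3 + 4·-2.

10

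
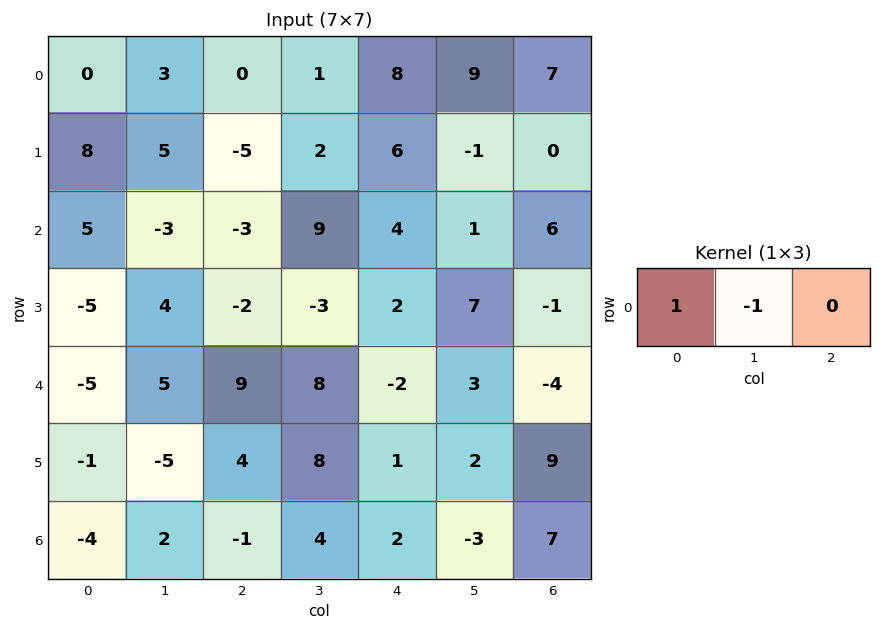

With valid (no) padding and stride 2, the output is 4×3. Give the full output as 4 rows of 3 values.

Output[0,0]: The receptive field on the input at this output position is [0 3 0]. Elementwise product with the kernel and sum: 0·1 + 3·-1.
Output[0,1]: The receptive field on the input at this output position is [0 1 8]. Elementwise product with the kernel and sum: 0·1 + 1·-1.

-3 -1 -1
8 -12 3
-10 1 -5
-6 -5 5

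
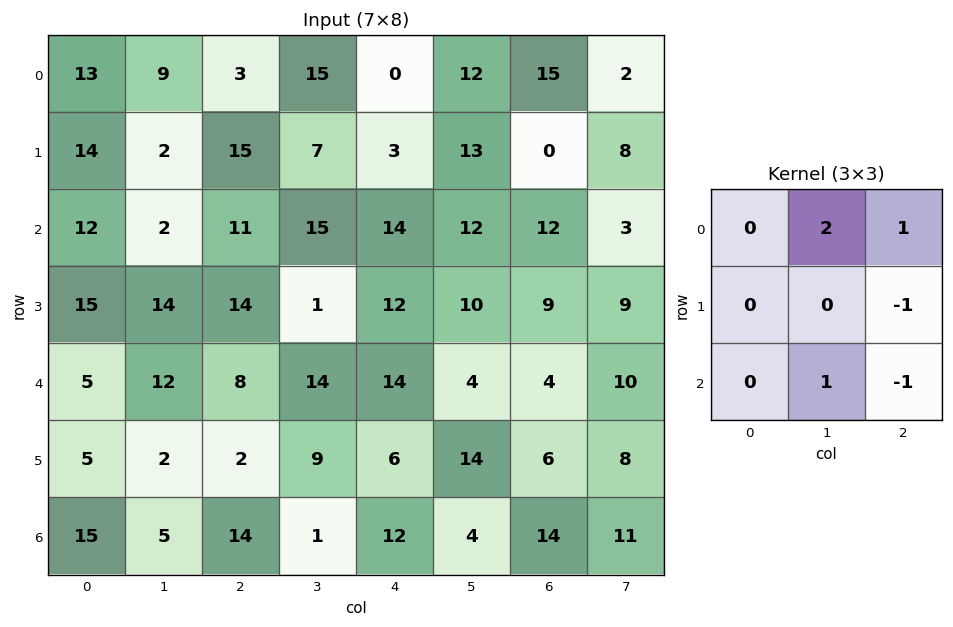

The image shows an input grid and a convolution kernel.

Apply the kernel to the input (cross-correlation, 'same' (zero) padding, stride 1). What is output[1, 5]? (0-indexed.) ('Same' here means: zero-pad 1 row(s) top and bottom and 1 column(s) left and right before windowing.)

The receptive field on the zero-padded input at this output position is [0 12 15 / 3 13 0 / 14 12 12]. Elementwise product with the kernel and sum: 12·2 + 15·1 + 0·-1 + 12·1 + 12·-1.

39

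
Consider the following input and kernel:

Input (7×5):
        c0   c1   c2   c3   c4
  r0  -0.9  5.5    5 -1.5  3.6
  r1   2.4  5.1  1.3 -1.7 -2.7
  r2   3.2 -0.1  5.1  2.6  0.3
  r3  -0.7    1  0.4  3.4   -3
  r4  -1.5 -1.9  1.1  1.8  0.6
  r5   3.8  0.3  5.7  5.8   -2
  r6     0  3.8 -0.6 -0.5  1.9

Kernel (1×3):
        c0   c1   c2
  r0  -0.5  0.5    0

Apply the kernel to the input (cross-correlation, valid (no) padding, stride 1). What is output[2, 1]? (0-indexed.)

The receptive field on the input at this output position is [-0.1 5.1 2.6]. Elementwise product with the kernel and sum: -0.1·-0.5 + 5.1·0.5.

2.6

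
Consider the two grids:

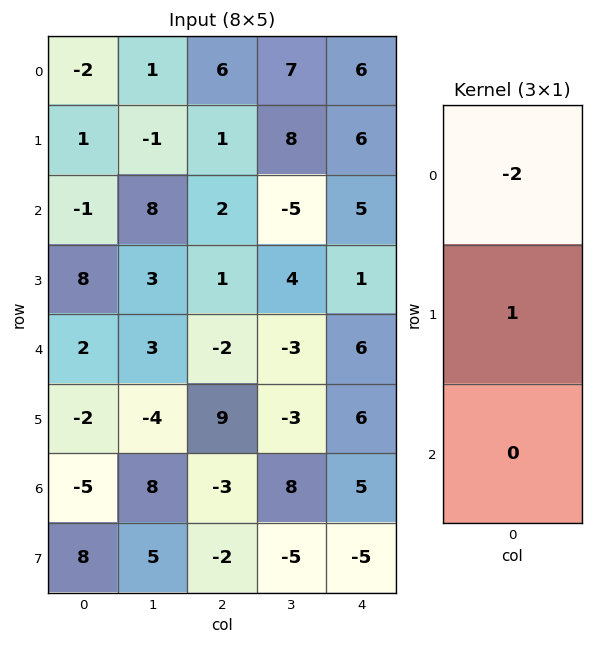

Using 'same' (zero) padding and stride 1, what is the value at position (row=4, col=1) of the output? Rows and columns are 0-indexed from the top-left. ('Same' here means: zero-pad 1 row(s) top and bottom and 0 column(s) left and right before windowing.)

-3

The receptive field on the zero-padded input at this output position is [3 / 3 / -4]. Elementwise product with the kernel and sum: 3·-2 + 3·1.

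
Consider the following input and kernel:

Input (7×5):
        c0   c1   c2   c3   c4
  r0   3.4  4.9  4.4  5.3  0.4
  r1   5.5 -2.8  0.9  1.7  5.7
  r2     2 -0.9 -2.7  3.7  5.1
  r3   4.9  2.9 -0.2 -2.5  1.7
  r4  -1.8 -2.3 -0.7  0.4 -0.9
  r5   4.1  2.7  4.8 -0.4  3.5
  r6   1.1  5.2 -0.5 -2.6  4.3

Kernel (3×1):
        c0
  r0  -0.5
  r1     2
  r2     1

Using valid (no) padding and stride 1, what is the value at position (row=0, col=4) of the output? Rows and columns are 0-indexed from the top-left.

The receptive field on the input at this output position is [0.4 / 5.7 / 5.1]. Elementwise product with the kernel and sum: 0.4·-0.5 + 5.7·2 + 5.1·1.

16.3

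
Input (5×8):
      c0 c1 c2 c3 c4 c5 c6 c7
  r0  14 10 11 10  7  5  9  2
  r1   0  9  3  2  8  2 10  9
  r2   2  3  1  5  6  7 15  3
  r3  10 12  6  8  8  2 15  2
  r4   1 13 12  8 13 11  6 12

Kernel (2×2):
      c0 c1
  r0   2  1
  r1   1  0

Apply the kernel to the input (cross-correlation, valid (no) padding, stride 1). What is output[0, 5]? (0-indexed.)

21

The receptive field on the input at this output position is [5 9 / 2 10]. Elementwise product with the kernel and sum: 5·2 + 9·1 + 2·1.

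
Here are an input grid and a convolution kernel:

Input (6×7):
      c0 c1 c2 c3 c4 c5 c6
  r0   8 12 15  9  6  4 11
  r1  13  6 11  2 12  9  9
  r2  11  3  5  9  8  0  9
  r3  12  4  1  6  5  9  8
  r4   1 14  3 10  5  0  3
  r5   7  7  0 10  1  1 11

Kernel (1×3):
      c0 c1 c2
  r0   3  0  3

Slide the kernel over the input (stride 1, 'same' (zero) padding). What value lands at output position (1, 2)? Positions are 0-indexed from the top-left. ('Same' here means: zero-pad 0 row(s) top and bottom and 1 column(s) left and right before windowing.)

The receptive field on the zero-padded input at this output position is [6 11 2]. Elementwise product with the kernel and sum: 6·3 + 2·3.

24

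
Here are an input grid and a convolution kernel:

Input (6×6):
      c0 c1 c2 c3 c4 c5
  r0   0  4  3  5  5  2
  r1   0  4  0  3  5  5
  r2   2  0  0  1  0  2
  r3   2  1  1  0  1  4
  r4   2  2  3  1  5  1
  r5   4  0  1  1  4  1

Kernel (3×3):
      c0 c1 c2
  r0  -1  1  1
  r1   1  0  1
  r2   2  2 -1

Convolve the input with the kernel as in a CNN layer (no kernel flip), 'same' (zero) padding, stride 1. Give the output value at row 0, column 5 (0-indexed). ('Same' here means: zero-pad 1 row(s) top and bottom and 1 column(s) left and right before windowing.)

The receptive field on the zero-padded input at this output position is [0 0 0 / 5 2 0 / 5 5 0]. Elementwise product with the kernel and sum: 0·-1 + 0·1 + 0·1 + 5·1 + 0·1 + 5·2 + 5·2 + 0·-1.

25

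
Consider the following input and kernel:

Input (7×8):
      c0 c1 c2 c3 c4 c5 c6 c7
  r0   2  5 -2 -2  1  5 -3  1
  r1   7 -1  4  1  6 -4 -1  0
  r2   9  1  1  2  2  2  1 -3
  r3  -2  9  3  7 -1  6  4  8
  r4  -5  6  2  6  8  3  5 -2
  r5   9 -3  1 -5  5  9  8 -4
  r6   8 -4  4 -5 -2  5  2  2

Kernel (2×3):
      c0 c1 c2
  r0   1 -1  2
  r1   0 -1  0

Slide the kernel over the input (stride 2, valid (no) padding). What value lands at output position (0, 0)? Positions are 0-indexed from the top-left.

The receptive field on the input at this output position is [2 5 -2 / 7 -1 4]. Elementwise product with the kernel and sum: 2·1 + 5·-1 + -2·2 + -1·-1.

-6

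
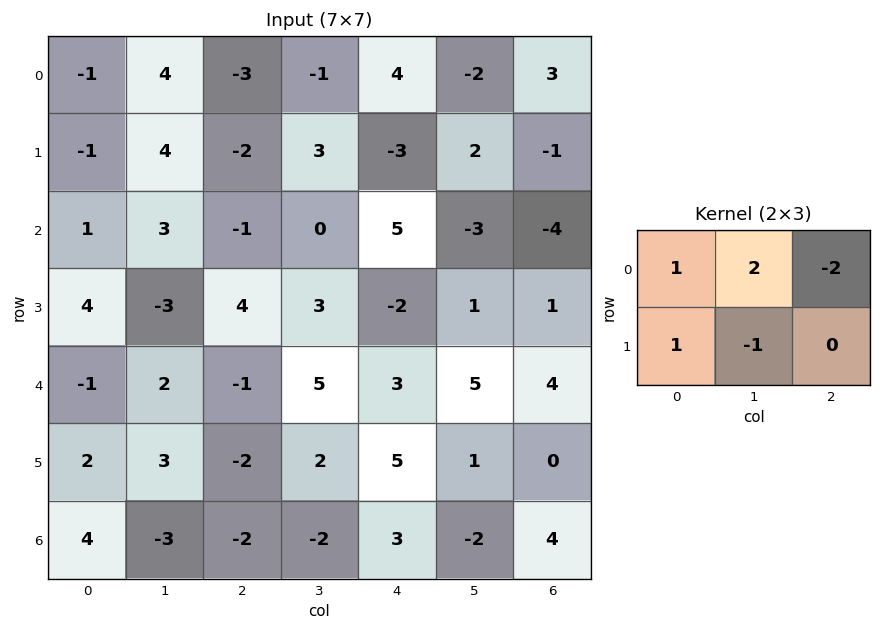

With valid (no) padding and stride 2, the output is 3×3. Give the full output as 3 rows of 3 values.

8 -18 -11
16 -10 4
4 -1 9

Output[0,0]: The receptive field on the input at this output position is [-1 4 -3 / -1 4 -2]. Elementwise product with the kernel and sum: -1·1 + 4·2 + -3·-2 + -1·1 + 4·-1.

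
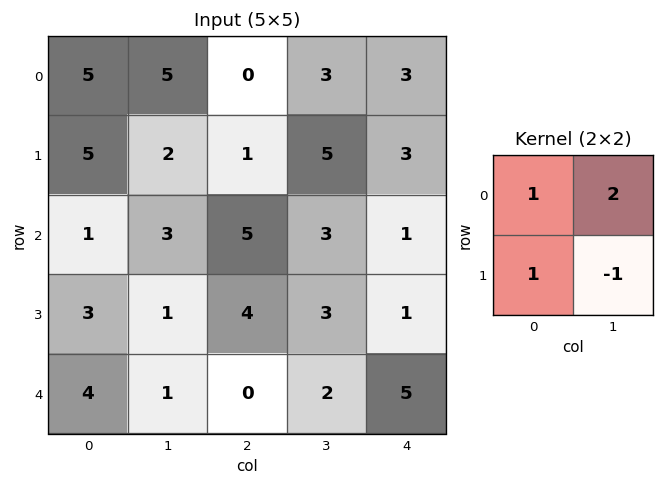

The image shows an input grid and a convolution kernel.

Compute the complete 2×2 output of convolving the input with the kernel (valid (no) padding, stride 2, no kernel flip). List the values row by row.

18 2
9 12

Output[0,0]: The receptive field on the input at this output position is [5 5 / 5 2]. Elementwise product with the kernel and sum: 5·1 + 5·2 + 5·1 + 2·-1.
Output[0,1]: The receptive field on the input at this output position is [0 3 / 1 5]. Elementwise product with the kernel and sum: 0·1 + 3·2 + 1·1 + 5·-1.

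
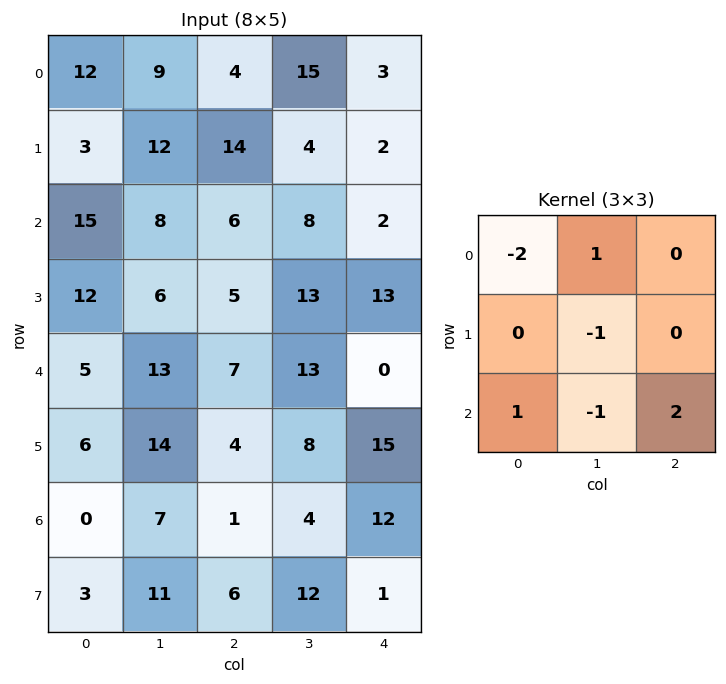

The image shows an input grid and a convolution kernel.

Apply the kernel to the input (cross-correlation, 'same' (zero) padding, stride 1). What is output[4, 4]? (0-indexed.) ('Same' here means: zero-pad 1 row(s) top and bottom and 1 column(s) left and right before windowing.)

-20

The receptive field on the zero-padded input at this output position is [13 13 0 / 13 0 0 / 8 15 0]. Elementwise product with the kernel and sum: 13·-2 + 13·1 + 0·-1 + 8·1 + 15·-1 + 0·2.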